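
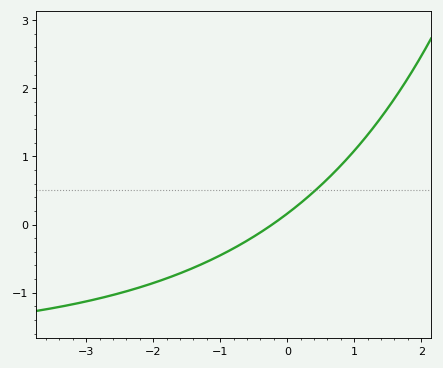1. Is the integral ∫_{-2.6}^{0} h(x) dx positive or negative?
negative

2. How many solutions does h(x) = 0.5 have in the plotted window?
1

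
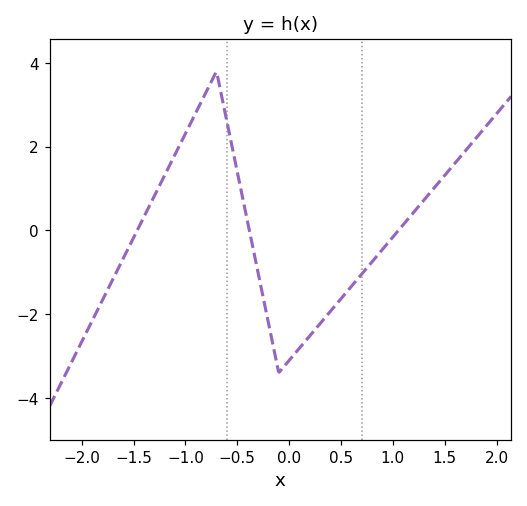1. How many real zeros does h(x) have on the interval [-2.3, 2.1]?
3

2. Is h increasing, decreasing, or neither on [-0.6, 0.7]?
neither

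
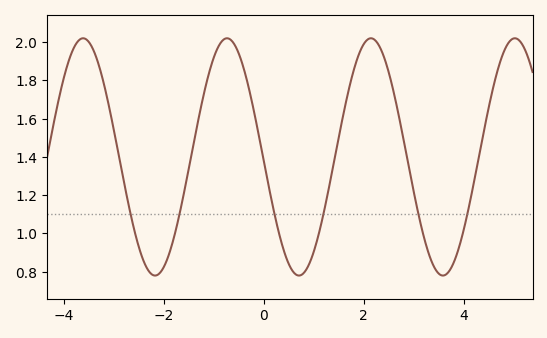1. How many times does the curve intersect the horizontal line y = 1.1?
6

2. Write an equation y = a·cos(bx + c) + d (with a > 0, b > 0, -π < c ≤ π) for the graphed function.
y = 0.62cos(2.18x + 1.61) + 1.4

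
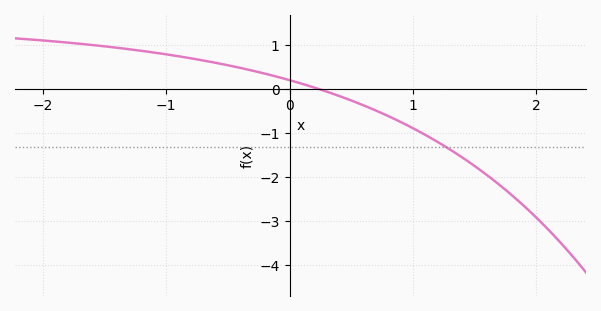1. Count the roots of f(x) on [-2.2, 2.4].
1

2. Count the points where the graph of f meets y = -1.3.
1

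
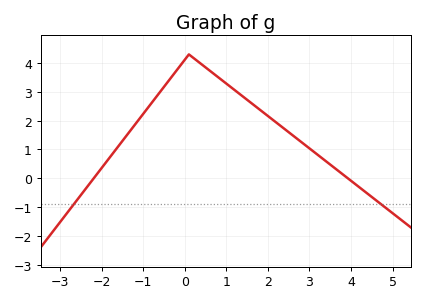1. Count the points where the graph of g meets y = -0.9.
2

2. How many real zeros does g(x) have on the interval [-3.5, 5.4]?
2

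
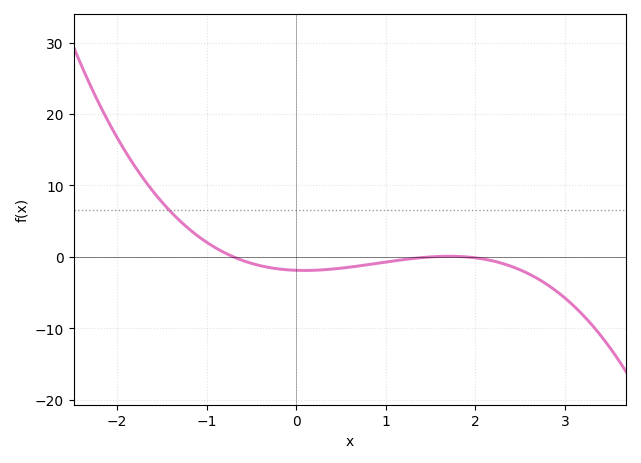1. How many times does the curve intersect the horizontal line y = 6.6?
1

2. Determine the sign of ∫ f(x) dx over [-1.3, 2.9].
negative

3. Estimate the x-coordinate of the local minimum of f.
0.1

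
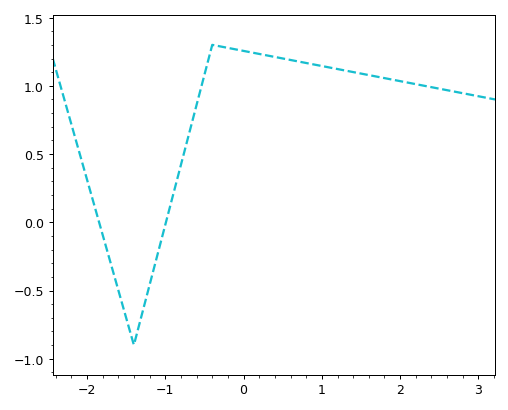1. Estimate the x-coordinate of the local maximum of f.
-0.4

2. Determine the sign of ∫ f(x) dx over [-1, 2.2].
positive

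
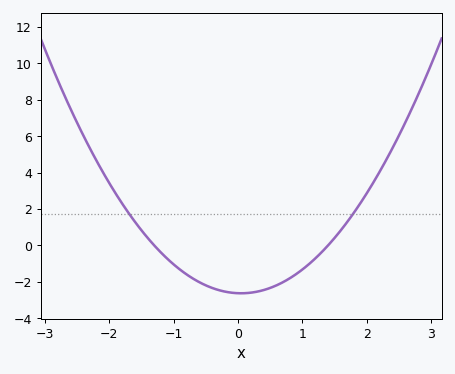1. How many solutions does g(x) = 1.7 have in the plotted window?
2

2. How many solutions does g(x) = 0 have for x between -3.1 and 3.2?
2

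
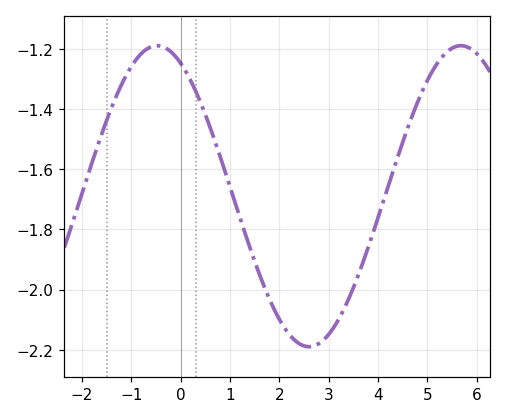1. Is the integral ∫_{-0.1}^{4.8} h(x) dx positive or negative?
negative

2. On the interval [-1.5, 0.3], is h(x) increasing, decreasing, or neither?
neither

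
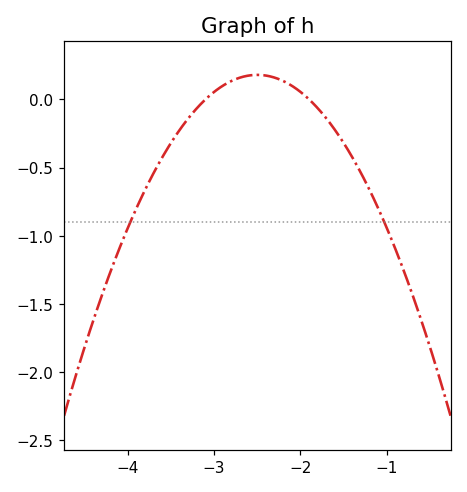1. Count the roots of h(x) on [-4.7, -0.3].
2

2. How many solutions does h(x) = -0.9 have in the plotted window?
2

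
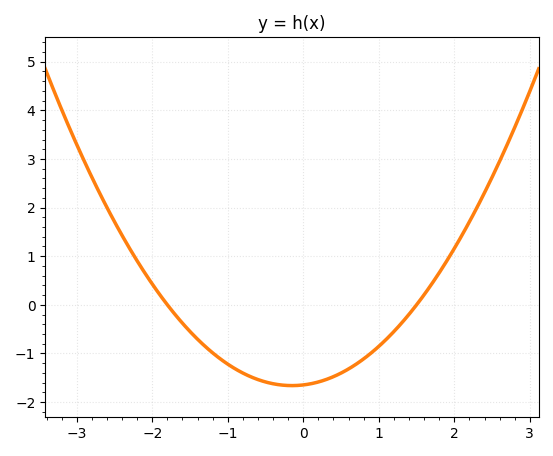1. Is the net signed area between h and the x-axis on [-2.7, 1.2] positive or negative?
negative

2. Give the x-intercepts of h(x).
-1.8, 1.5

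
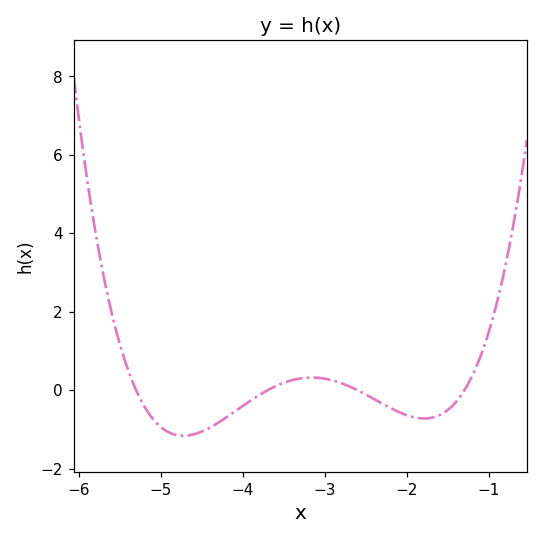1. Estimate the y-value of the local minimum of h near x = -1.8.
-0.8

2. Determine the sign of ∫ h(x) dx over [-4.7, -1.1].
negative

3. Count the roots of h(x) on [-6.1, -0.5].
4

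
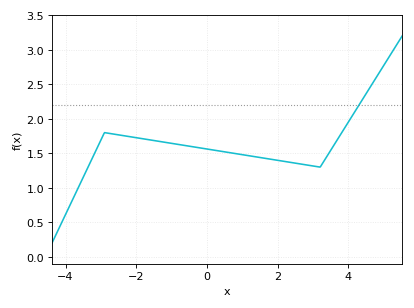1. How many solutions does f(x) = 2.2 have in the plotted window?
1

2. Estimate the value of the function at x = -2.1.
1.75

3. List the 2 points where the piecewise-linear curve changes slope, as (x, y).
(-2.9, 1.8); (3.2, 1.3)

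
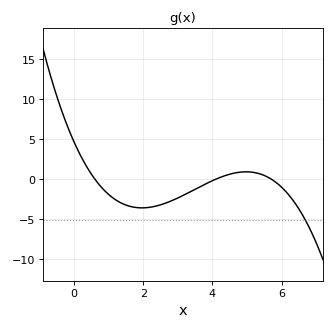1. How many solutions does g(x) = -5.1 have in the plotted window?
1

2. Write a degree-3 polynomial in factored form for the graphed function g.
y = -0.33(x - 0.6)(x - 4.1)(x - 5.7)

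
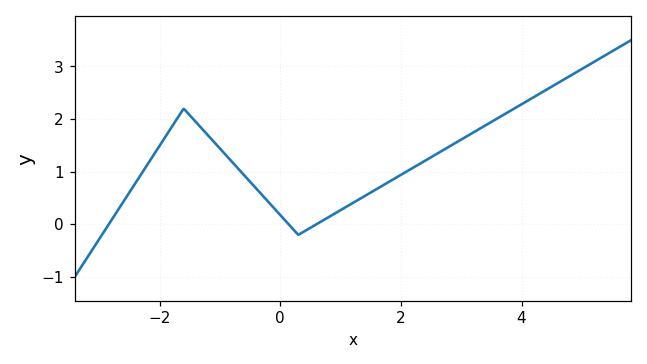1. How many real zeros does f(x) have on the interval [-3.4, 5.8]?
3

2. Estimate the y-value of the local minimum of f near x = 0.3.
-0.198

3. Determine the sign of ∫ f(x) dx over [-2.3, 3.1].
positive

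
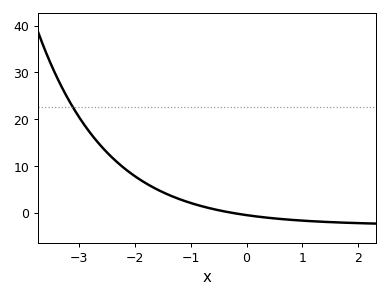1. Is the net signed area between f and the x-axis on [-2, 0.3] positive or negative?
positive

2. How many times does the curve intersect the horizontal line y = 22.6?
1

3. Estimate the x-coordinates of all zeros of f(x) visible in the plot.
-0.265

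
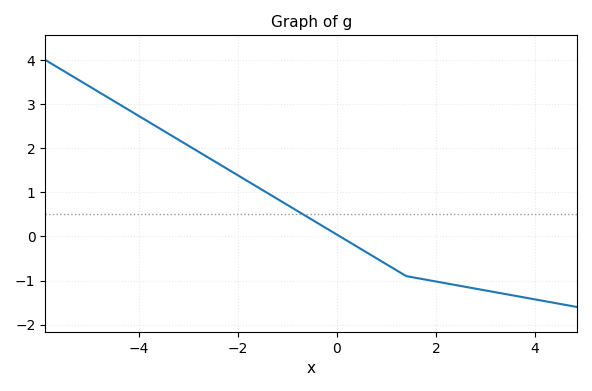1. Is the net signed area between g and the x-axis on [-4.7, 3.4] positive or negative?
positive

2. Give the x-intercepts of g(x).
0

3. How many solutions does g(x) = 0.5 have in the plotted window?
1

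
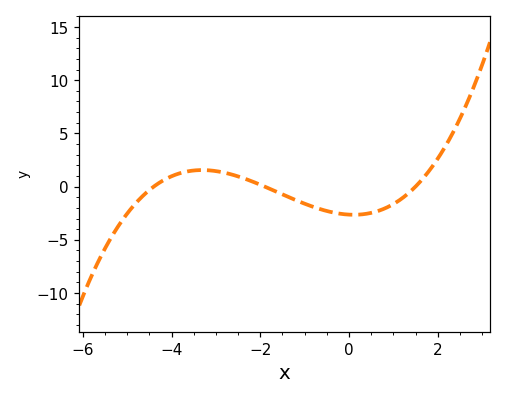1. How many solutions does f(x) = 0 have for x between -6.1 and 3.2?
3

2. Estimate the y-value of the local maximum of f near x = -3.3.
1.55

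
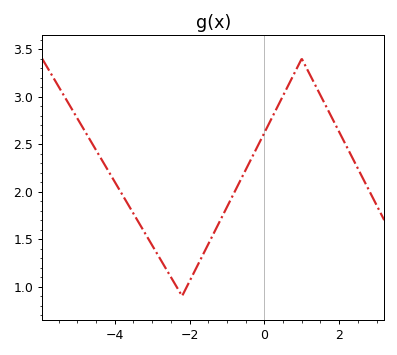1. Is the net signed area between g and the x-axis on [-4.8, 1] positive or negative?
positive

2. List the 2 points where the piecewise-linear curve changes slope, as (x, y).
(-2.2, 0.9); (1, 3.4)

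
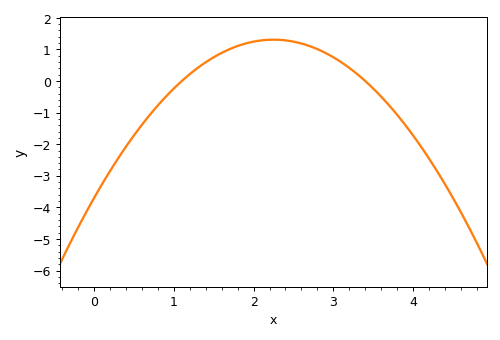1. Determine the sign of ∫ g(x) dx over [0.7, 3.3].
positive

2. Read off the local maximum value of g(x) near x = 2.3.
1.3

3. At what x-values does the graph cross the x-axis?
1.1, 3.4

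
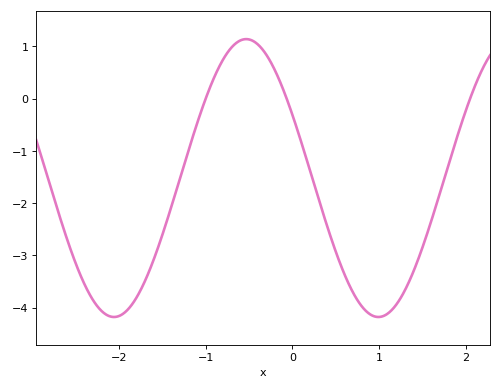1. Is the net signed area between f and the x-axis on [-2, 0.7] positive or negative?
negative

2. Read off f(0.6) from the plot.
-3.4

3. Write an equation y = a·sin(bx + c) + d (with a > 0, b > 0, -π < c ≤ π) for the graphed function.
y = 2.66sin(2.1x + 2.7) - 1.52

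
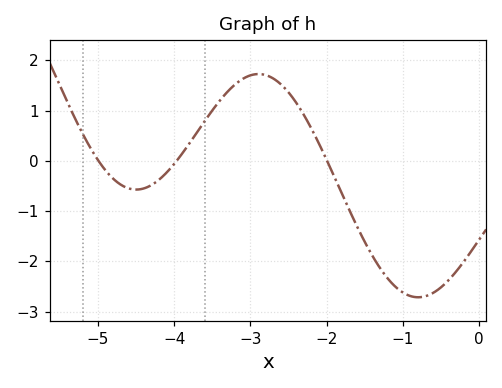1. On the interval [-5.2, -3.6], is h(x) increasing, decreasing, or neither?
neither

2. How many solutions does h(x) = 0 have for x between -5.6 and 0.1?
3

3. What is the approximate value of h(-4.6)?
-0.547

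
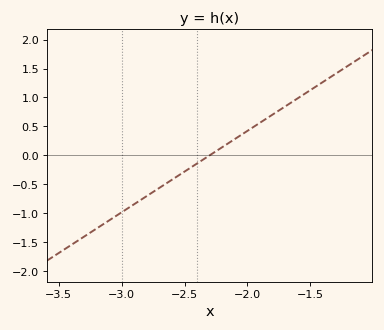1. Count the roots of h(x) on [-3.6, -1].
1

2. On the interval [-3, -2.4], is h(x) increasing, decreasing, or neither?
increasing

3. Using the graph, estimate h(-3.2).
-1.25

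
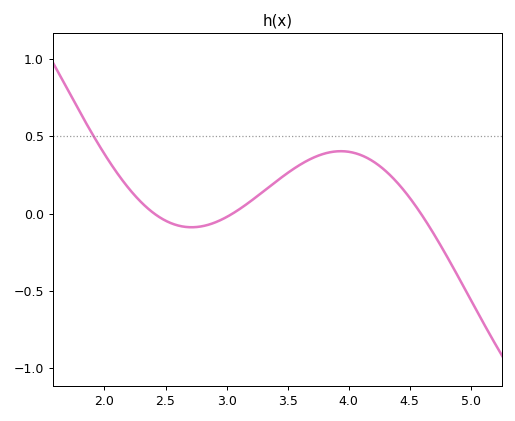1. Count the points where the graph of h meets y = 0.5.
1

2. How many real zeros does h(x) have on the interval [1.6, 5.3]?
3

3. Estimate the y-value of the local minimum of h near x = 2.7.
-0.089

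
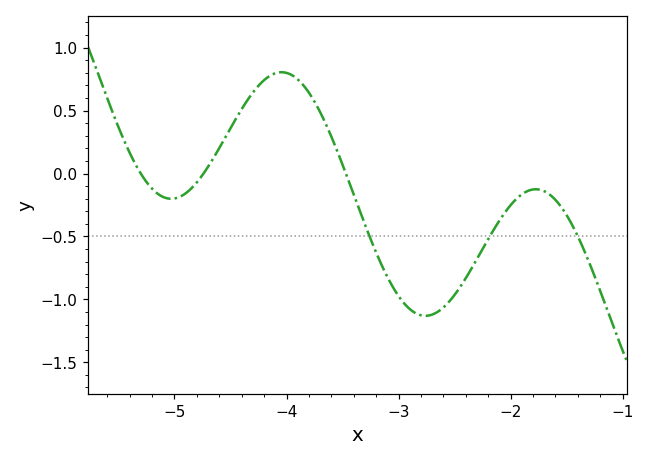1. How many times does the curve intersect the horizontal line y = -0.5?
3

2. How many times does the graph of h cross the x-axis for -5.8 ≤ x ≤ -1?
3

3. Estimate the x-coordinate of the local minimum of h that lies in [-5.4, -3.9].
-5.03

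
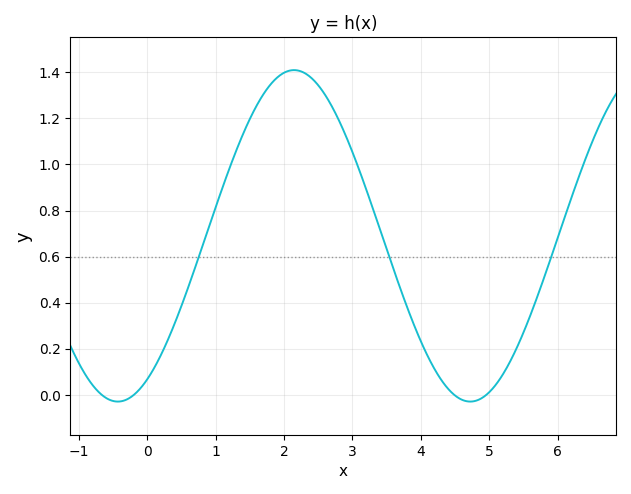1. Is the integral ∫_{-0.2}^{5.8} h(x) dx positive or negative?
positive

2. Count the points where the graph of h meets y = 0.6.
3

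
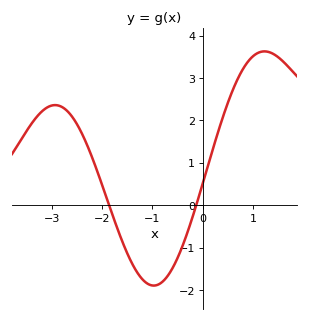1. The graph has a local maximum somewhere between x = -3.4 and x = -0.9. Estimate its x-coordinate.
-2.9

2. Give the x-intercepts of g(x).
-1.9, -0.1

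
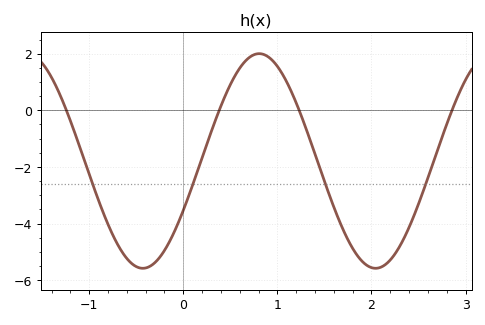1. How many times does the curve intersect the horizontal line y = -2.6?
4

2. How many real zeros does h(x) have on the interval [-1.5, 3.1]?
4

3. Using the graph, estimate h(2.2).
-5.29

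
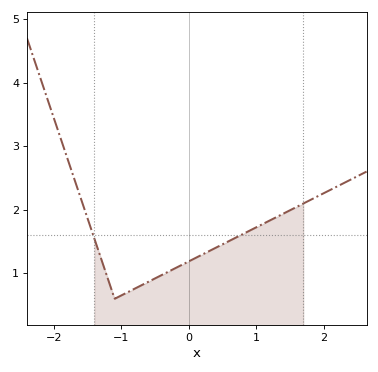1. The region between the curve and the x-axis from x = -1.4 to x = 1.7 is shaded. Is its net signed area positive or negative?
positive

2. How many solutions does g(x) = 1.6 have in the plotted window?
2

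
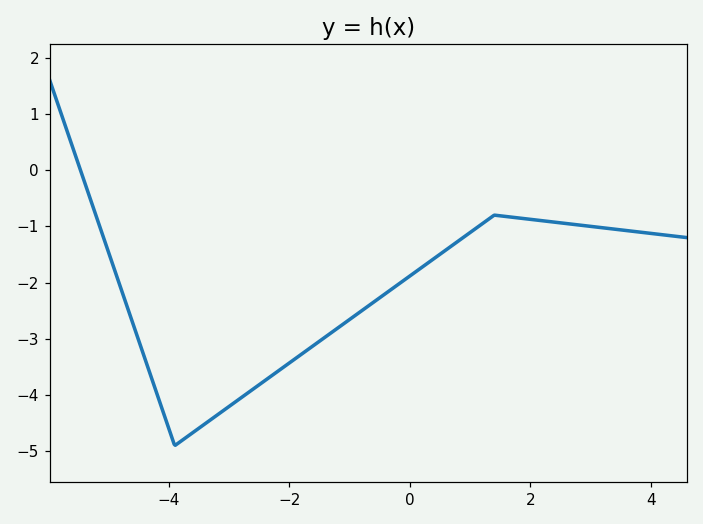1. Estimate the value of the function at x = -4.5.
-3.02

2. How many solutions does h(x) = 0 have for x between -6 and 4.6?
1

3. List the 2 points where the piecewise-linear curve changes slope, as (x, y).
(-3.9, -4.9); (1.4, -0.8)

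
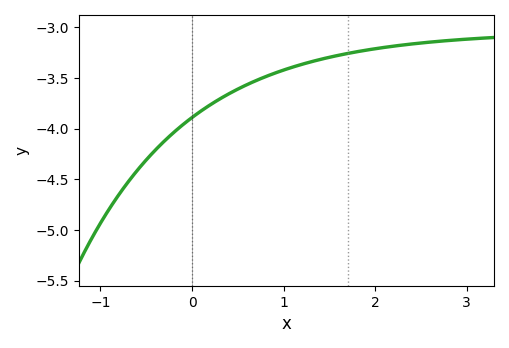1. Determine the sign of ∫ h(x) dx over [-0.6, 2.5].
negative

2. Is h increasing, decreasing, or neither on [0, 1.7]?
increasing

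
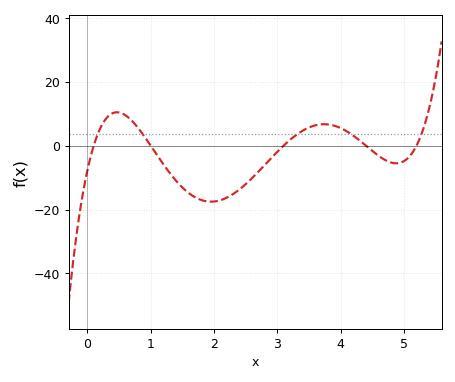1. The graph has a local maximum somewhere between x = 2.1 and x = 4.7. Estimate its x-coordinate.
3.7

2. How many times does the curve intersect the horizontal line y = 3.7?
5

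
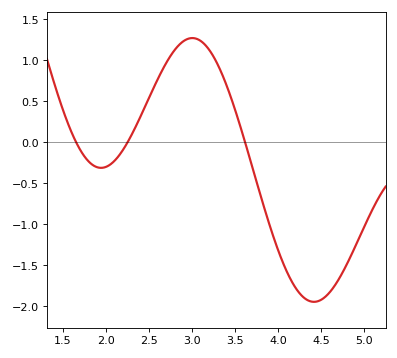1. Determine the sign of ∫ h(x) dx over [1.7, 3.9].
positive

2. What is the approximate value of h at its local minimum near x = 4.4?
-1.94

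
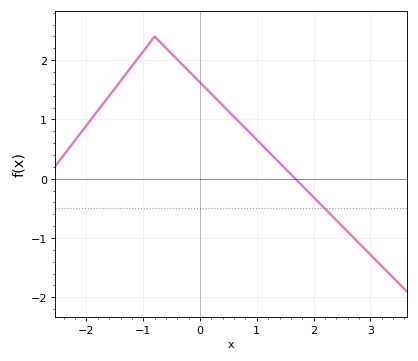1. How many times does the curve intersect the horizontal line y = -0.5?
1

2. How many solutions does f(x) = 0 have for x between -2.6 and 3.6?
1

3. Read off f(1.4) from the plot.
0.3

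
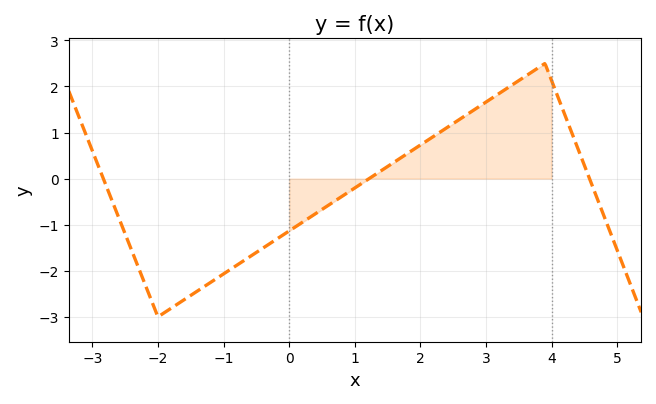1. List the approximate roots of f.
-2.8, 1.2, 4.6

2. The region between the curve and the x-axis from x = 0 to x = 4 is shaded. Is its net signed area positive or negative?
positive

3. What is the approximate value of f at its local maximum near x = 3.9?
2.5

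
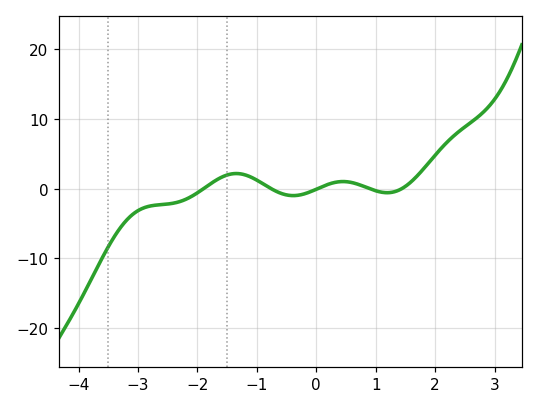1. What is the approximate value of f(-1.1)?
1.67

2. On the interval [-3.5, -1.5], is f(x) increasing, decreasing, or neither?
increasing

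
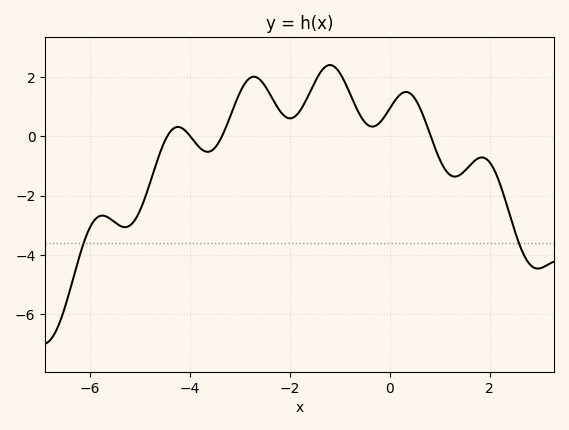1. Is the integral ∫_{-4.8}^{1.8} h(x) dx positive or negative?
positive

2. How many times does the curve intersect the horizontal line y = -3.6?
2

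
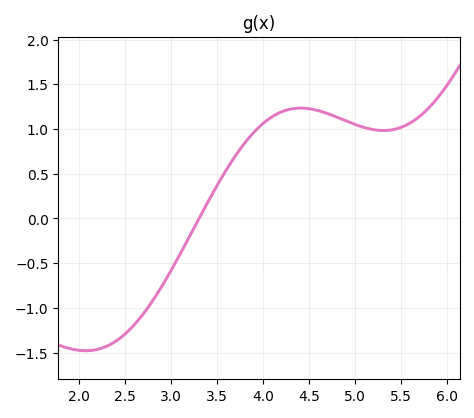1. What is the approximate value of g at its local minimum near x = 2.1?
-1.5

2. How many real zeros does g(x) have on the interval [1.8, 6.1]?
1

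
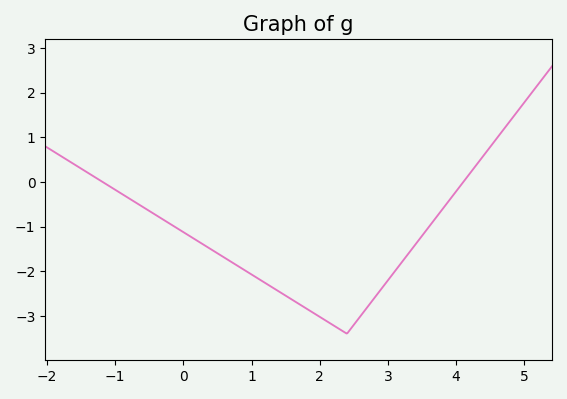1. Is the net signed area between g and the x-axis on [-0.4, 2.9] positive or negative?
negative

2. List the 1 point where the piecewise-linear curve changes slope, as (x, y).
(2.4, -3.4)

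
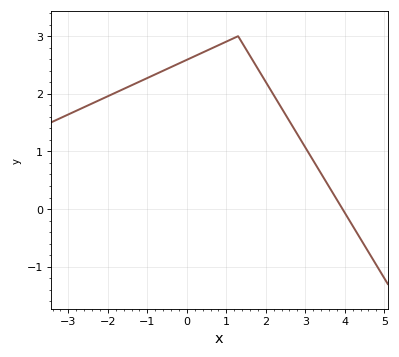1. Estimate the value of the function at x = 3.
1.07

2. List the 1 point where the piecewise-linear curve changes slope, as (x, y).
(1.3, 3)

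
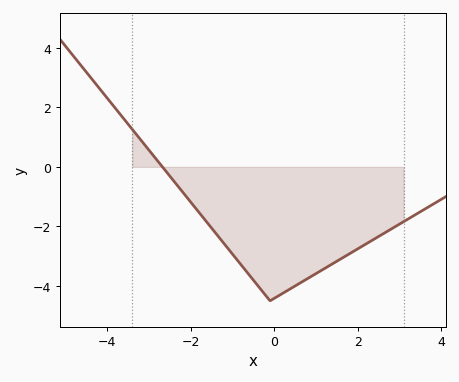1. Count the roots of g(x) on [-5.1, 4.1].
1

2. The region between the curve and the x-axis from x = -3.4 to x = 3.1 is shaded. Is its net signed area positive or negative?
negative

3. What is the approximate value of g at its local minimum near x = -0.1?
-4.5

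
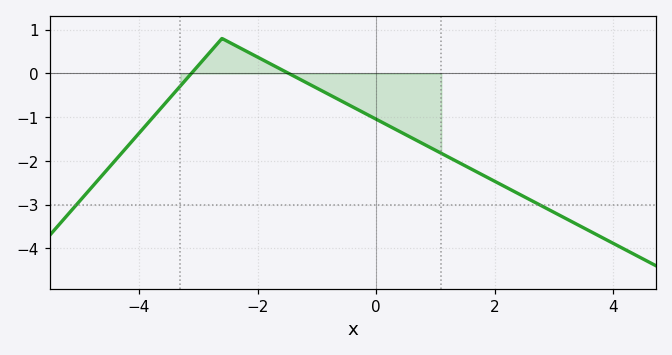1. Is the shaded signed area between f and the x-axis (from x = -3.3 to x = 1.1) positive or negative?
negative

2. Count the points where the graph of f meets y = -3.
2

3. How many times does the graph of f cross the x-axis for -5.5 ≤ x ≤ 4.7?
2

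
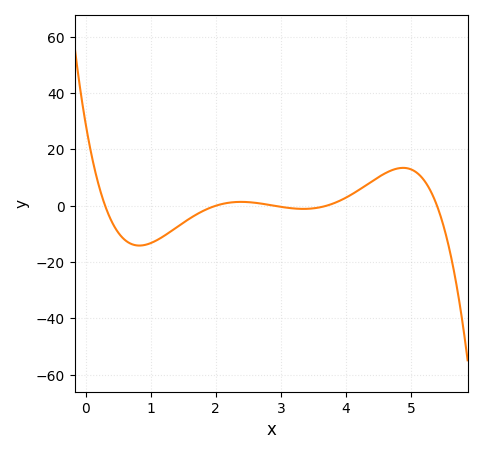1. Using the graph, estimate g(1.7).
-3.13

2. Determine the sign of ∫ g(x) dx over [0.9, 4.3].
negative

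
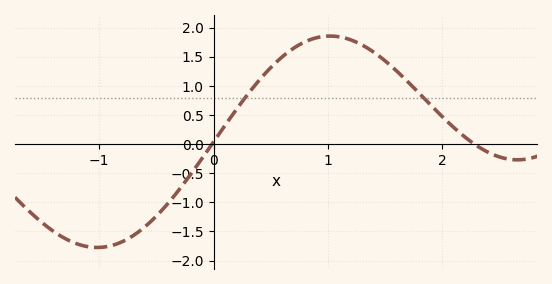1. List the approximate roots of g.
0, 2.3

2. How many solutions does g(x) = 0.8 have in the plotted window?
2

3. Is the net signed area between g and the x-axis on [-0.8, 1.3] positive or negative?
positive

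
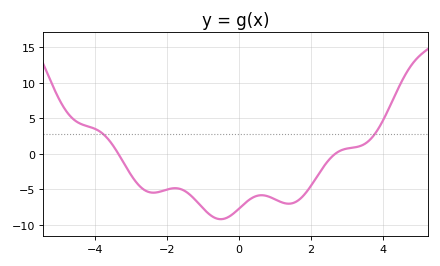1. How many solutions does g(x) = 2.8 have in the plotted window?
2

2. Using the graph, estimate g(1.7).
-6.38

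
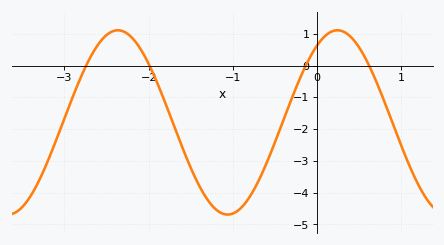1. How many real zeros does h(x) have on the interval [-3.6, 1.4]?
4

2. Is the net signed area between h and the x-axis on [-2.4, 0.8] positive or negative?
negative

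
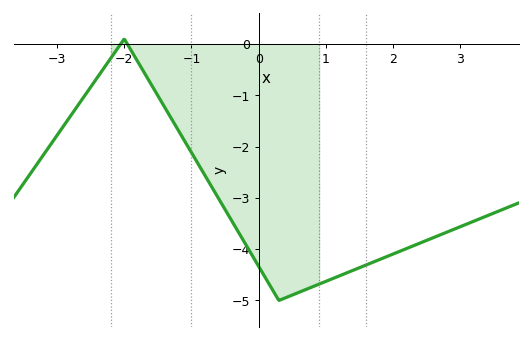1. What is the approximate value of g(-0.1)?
-4.1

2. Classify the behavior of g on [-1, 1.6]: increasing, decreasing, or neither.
neither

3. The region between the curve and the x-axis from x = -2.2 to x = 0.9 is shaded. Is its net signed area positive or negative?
negative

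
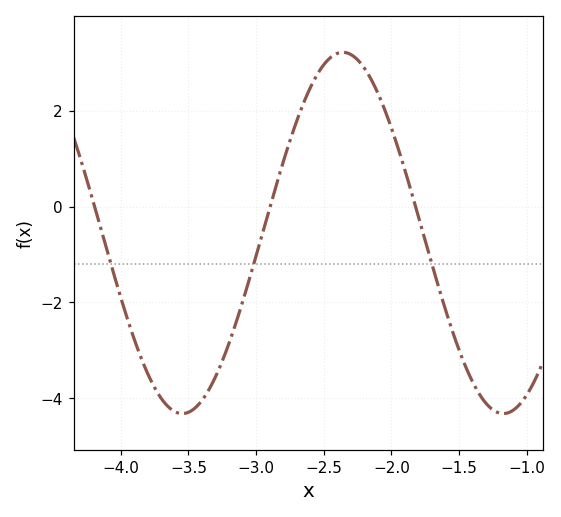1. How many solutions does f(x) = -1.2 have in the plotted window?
3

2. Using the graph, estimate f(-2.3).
3.17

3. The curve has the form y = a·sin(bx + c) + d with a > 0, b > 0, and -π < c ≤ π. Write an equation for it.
y = 3.77sin(2.65x + 1.54) - 0.55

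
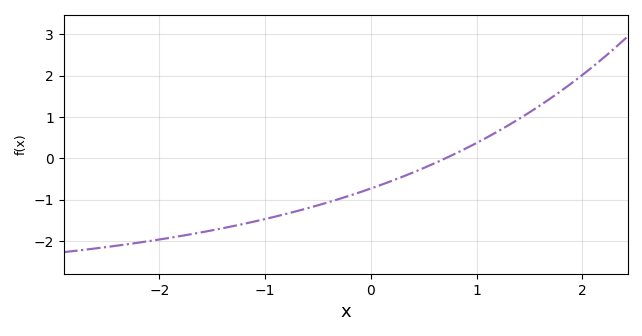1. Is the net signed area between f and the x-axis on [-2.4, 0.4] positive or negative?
negative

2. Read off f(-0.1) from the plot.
-0.818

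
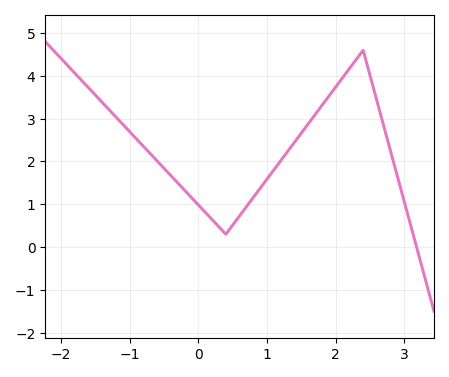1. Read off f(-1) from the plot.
2.7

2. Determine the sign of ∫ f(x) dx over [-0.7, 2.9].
positive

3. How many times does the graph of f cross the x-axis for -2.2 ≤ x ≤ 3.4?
1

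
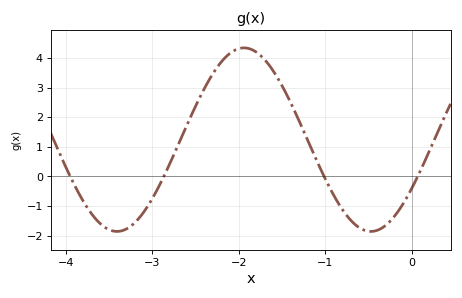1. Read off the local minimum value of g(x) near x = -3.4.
-1.9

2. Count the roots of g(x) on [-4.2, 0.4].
4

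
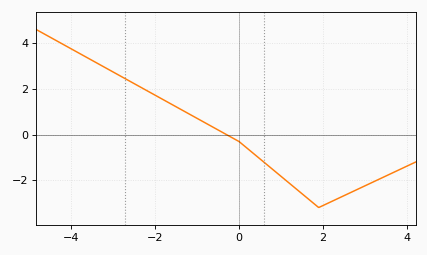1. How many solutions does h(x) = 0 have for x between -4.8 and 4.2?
1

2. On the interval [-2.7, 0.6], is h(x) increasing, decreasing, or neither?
decreasing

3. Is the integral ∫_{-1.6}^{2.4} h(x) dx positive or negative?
negative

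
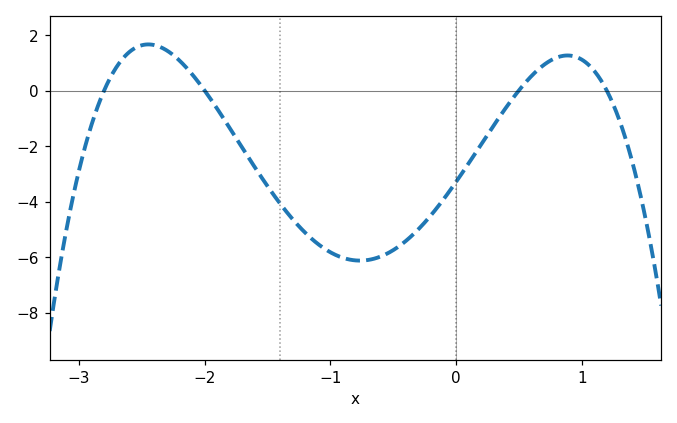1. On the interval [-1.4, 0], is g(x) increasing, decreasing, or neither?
neither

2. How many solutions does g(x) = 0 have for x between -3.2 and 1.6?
4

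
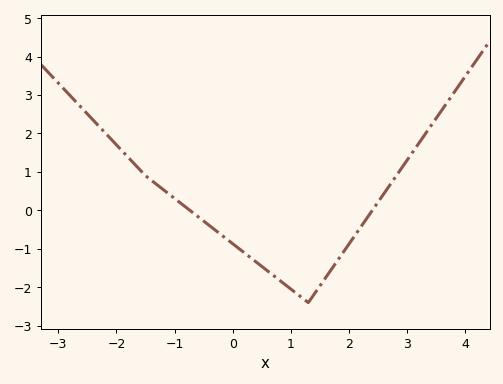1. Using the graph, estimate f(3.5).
2.4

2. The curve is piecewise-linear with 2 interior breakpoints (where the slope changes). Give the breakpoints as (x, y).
(-1.5, 0.9); (1.3, -2.4)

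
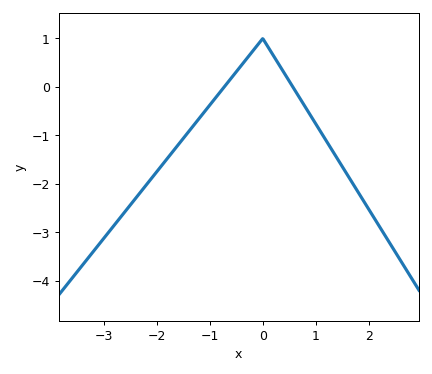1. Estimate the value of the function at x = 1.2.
-1.1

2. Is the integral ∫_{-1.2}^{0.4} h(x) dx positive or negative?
positive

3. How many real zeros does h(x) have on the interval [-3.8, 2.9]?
2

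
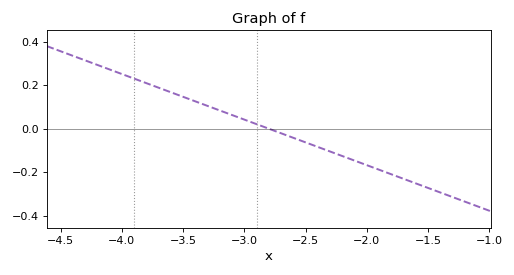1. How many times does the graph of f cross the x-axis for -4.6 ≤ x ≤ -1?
1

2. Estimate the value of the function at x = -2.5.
-0.063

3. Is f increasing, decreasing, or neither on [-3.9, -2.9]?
decreasing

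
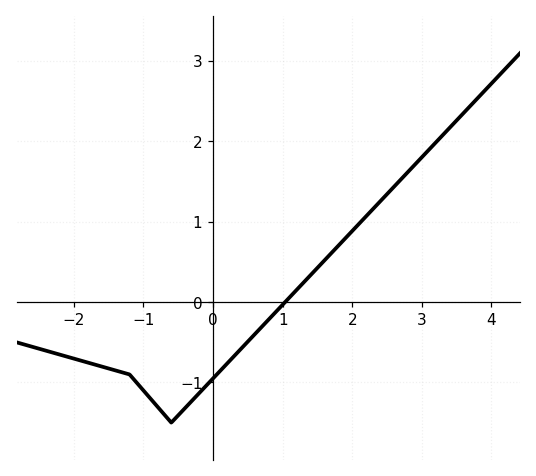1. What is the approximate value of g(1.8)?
0.702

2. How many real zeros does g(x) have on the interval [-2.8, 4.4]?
1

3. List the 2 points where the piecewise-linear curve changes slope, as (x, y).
(-1.2, -0.9); (-0.6, -1.5)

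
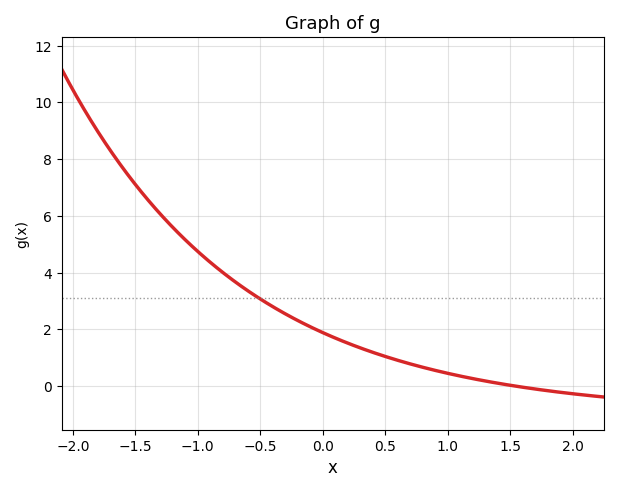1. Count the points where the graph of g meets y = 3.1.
1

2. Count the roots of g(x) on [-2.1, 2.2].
1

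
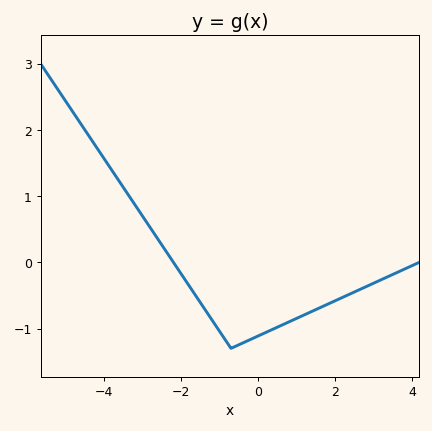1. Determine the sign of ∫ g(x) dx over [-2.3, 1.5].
negative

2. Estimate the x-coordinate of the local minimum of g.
-0.6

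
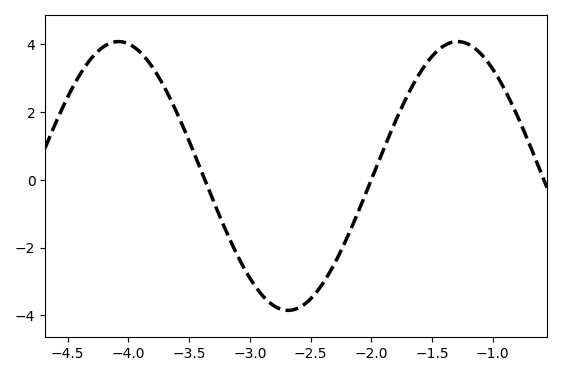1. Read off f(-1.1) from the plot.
3.8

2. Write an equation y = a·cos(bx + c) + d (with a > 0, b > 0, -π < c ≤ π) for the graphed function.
y = 3.96cos(2.2x + 2.9) + 0.11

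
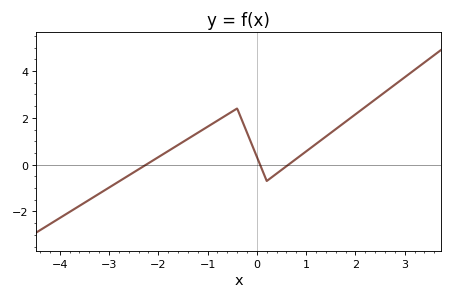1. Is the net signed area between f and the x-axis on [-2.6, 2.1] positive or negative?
positive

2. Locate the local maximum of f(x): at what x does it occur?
-0.402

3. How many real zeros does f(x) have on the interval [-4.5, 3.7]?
3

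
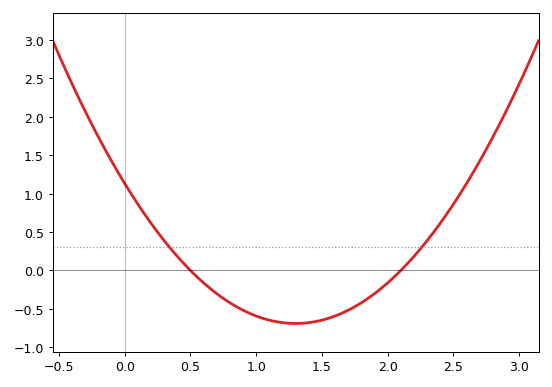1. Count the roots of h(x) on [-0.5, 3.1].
2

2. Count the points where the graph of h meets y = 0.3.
2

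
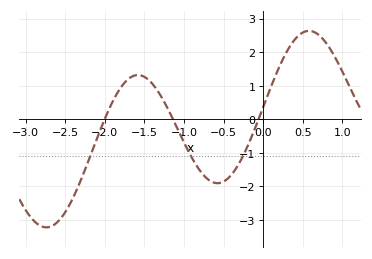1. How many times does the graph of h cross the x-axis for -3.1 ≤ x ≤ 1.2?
3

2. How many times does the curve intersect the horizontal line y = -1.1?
3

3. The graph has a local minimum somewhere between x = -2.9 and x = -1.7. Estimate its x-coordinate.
-2.74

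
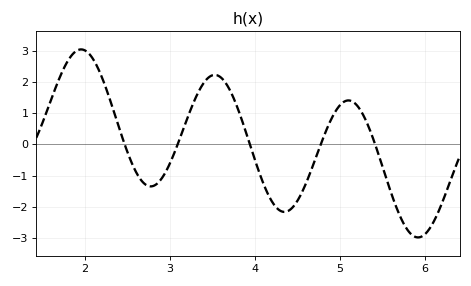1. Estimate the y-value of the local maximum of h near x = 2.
3.05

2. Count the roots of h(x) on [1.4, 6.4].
5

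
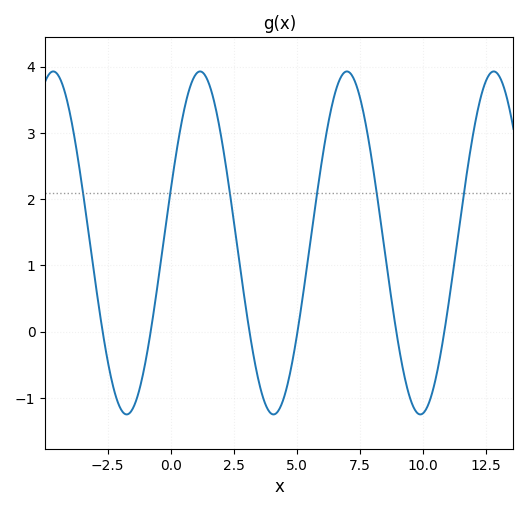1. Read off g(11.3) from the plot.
1.2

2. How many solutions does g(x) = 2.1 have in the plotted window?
6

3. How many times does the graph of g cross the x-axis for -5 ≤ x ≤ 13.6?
6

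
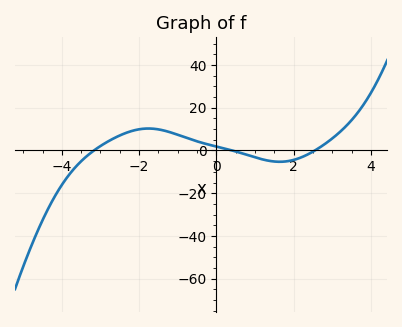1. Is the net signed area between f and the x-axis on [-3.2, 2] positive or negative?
positive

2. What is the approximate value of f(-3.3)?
-1.83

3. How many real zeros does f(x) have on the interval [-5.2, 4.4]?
3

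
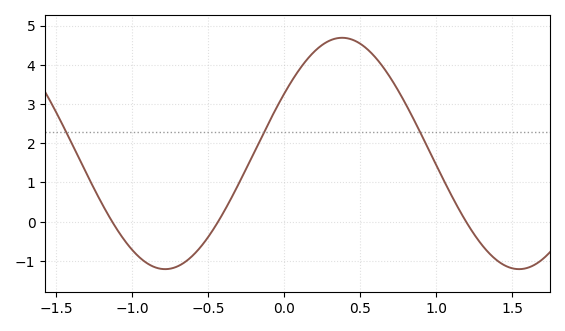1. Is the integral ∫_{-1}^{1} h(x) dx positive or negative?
positive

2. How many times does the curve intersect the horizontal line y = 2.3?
3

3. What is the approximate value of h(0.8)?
3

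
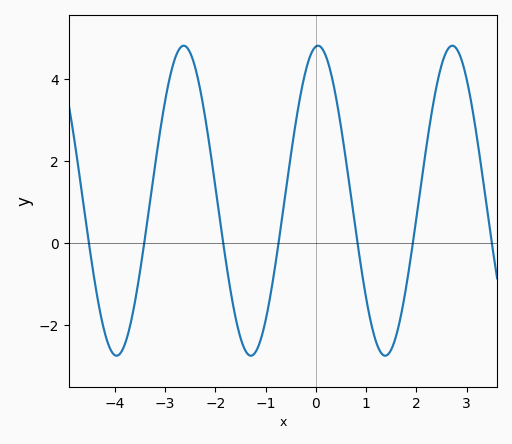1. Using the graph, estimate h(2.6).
4.6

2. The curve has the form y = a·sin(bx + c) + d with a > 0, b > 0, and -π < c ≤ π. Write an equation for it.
y = 3.78sin(2.4x + 1.5) + 1.04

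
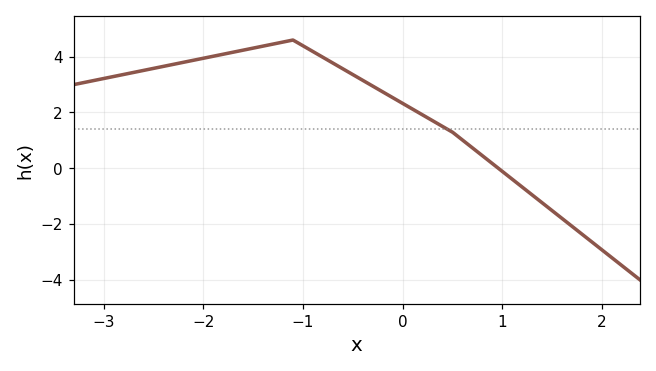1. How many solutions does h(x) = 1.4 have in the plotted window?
1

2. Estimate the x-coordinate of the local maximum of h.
-1.1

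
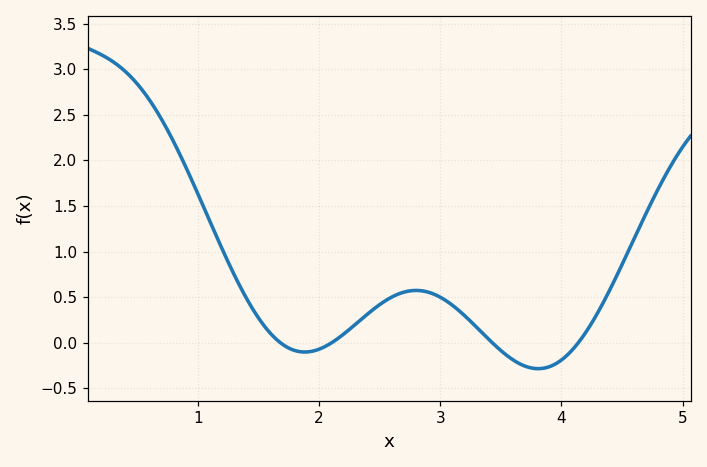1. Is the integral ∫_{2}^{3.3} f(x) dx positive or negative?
positive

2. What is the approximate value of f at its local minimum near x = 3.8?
-0.285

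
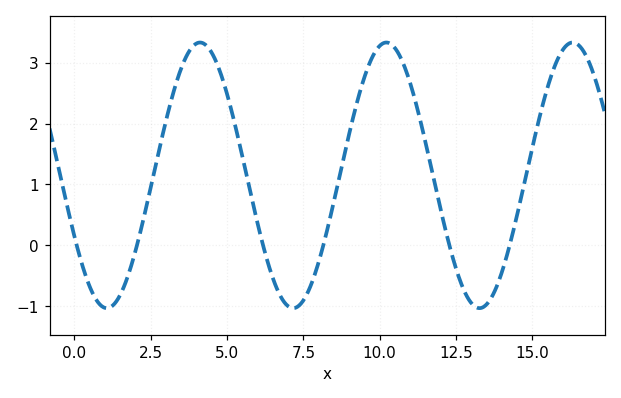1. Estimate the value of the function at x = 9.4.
2.6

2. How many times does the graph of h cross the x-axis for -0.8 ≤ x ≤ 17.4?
6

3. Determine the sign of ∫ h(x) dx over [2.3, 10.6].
positive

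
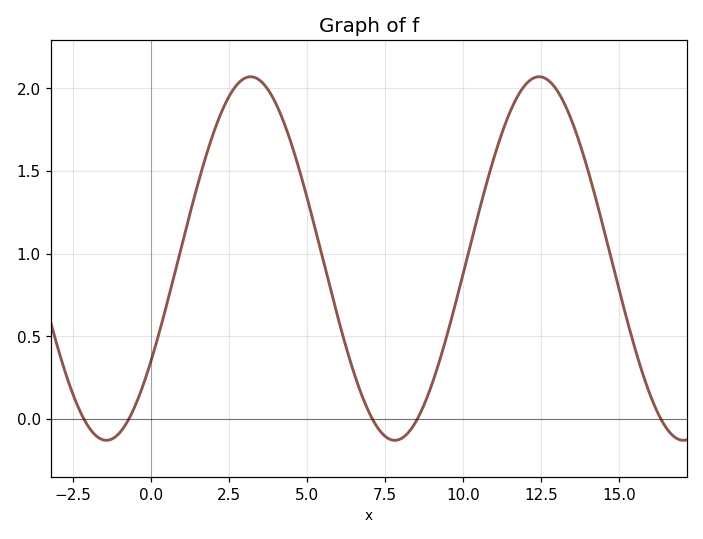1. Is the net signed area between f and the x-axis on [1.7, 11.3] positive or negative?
positive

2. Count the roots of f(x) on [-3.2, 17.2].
5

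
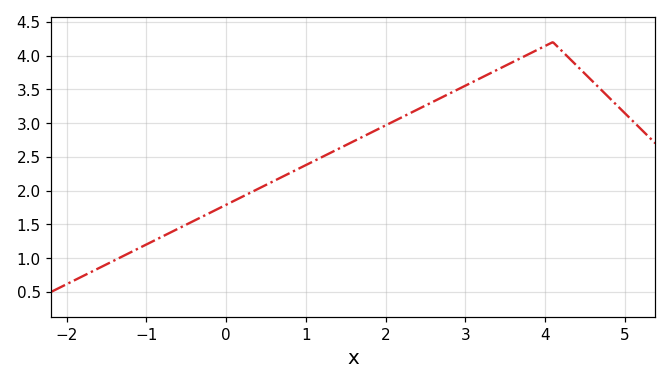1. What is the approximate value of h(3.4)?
3.79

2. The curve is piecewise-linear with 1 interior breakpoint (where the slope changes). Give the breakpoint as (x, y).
(4.1, 4.2)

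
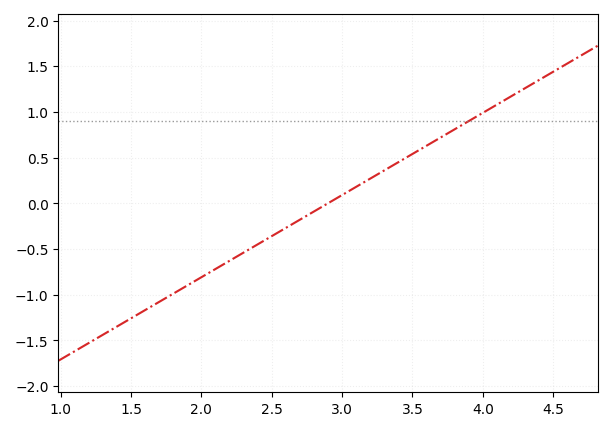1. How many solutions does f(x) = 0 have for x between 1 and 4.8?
1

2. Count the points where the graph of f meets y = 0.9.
1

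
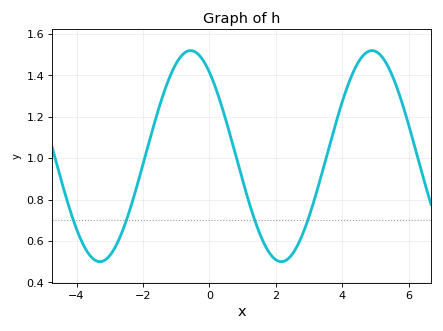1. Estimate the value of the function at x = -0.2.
1.48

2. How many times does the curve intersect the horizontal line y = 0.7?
4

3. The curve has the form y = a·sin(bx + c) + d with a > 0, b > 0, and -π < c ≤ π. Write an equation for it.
y = 0.51sin(1.15x + 2.22) + 1.01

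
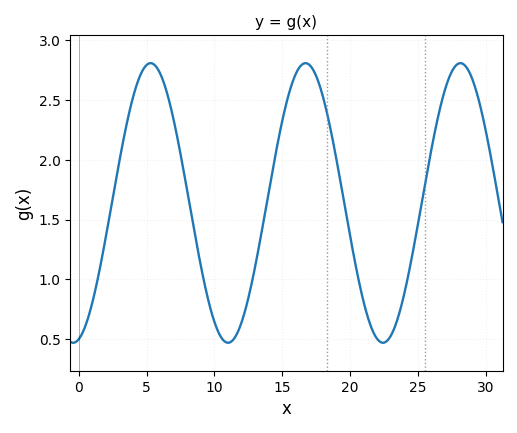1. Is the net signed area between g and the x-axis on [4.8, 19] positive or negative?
positive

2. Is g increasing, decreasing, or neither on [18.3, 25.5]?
neither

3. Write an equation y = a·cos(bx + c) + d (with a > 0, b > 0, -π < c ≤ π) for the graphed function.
y = 1.17cos(0.55x - 2.91) + 1.64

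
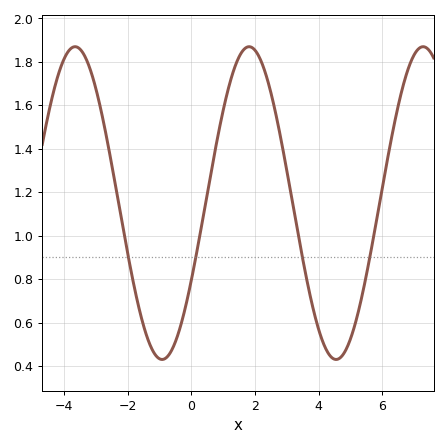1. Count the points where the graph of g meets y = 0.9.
4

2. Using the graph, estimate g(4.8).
0.46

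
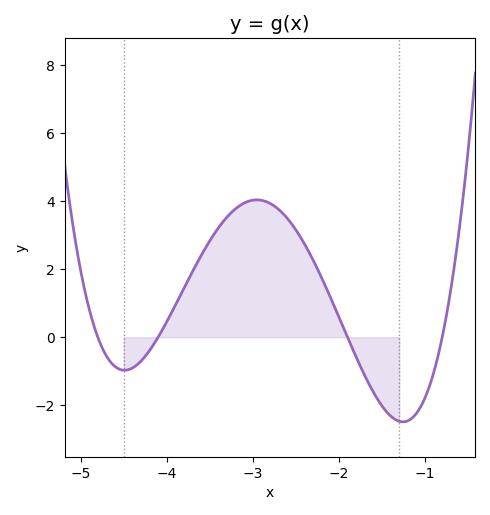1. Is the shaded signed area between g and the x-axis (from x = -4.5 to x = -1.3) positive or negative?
positive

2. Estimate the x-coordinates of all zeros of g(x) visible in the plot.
-4.8, -4.1, -1.9, -0.8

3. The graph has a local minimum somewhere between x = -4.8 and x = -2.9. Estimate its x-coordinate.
-4.5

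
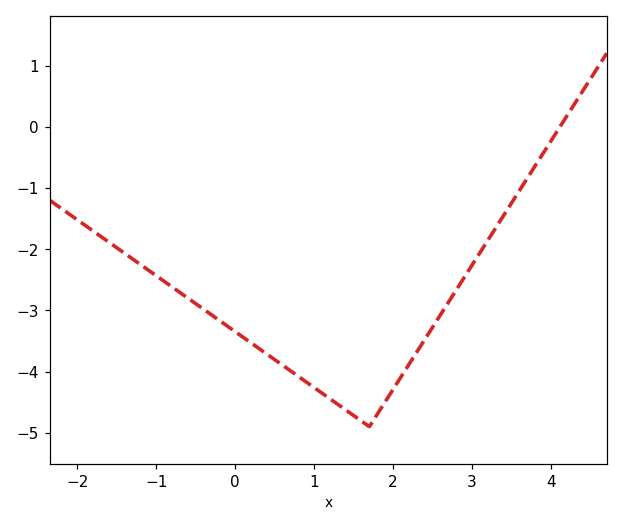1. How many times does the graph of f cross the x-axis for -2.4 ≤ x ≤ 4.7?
1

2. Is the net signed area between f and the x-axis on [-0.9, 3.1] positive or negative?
negative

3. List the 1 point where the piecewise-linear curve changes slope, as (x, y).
(1.7, -4.9)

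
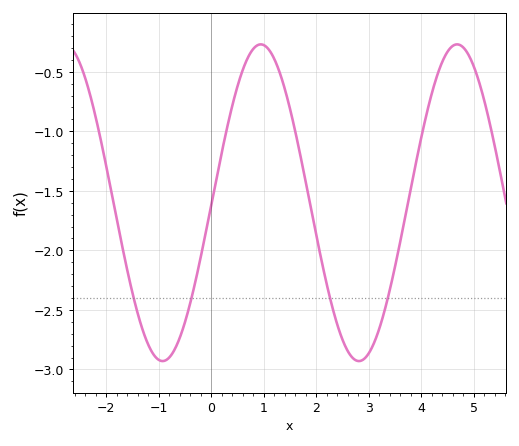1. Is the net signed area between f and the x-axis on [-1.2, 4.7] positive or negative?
negative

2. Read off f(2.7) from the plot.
-2.91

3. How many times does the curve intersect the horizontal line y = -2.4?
4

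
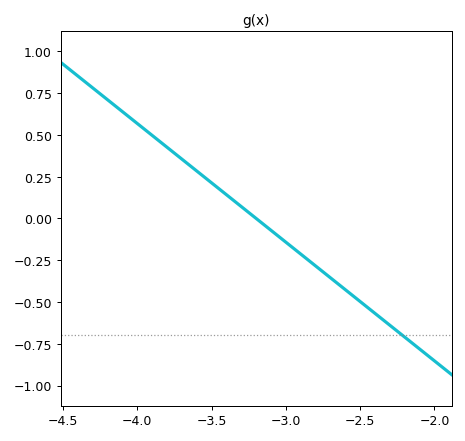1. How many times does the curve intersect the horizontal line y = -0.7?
1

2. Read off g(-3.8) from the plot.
0.45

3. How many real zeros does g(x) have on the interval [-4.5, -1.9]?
1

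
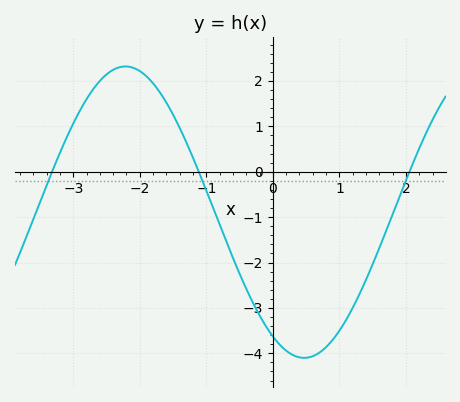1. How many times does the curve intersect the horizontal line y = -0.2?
3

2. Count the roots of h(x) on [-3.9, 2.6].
3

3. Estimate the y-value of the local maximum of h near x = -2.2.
2.3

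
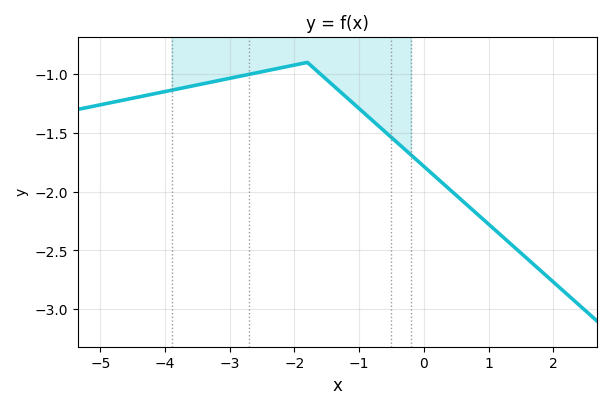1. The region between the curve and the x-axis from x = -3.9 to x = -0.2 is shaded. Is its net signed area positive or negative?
negative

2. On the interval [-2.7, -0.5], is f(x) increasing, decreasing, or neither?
neither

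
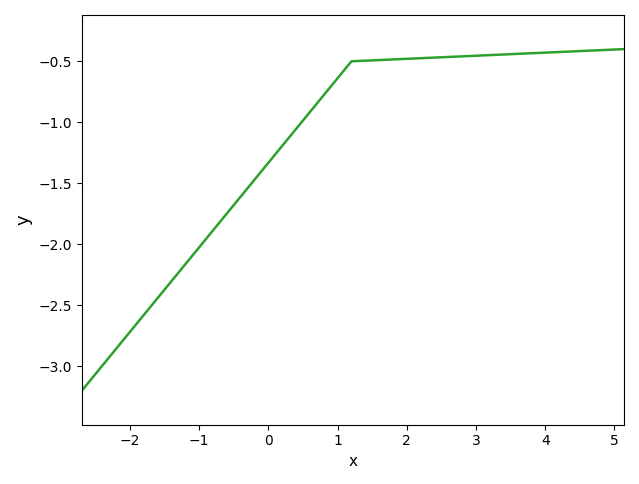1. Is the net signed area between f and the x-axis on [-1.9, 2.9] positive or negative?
negative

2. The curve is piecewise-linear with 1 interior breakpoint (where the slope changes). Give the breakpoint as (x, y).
(1.2, -0.5)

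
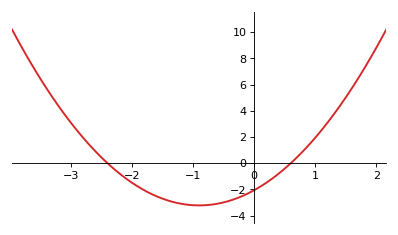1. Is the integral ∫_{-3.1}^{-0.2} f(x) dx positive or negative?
negative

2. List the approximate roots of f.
-2.4, 0.6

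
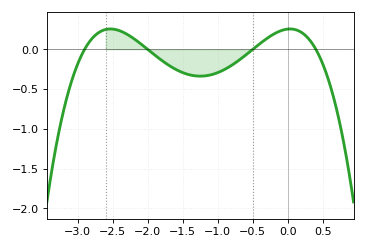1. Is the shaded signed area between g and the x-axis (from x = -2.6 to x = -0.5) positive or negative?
negative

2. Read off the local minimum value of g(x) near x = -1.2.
-0.35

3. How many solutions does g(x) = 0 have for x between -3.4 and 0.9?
4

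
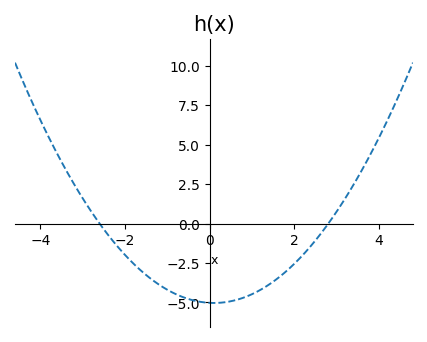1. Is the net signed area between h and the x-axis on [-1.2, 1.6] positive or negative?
negative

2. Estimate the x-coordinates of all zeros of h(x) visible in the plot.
-2.6, 2.8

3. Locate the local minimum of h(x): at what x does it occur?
0.1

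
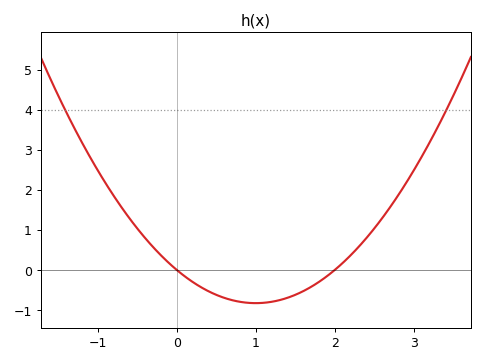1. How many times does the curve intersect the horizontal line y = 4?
2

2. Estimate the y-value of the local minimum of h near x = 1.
-0.8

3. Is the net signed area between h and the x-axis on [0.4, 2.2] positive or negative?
negative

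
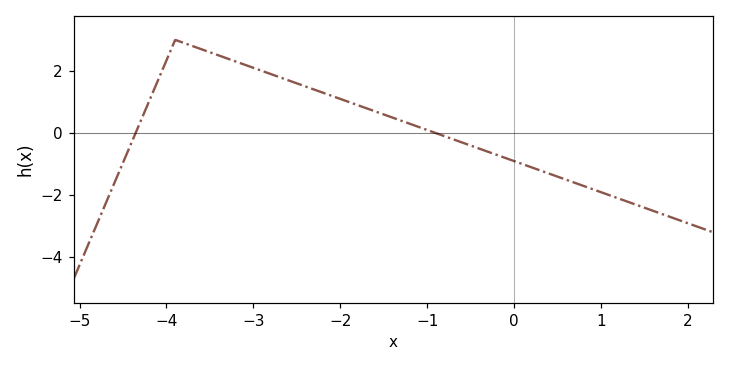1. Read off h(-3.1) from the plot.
2.2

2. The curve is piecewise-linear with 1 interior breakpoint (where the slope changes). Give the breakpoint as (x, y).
(-3.9, 3)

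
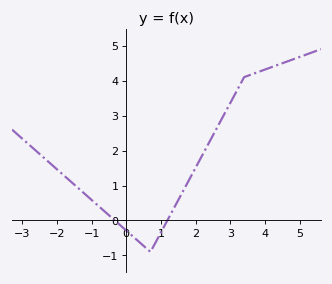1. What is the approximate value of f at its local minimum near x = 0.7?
-0.899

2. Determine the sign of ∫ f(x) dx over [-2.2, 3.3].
positive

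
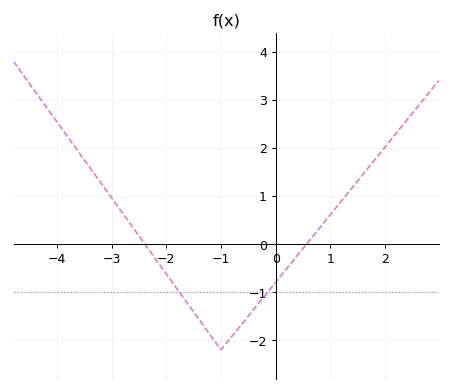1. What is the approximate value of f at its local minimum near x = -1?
-2.2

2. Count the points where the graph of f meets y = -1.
2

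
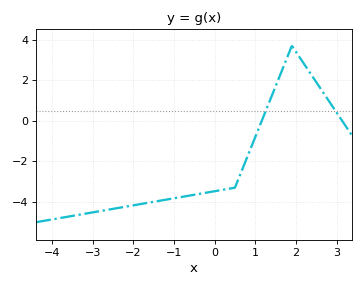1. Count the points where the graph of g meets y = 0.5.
2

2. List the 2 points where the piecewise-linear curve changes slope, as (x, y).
(0.5, -3.3); (1.9, 3.7)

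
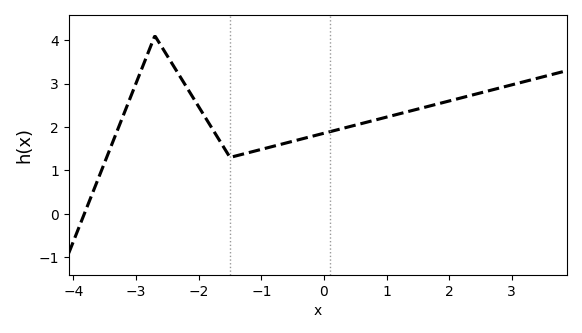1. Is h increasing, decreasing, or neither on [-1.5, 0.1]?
increasing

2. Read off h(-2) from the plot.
2.47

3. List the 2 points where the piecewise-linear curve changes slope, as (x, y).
(-2.7, 4.1); (-1.5, 1.3)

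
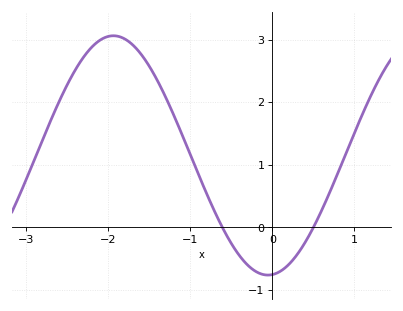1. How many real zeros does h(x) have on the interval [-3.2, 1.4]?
2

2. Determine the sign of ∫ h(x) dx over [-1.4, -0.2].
positive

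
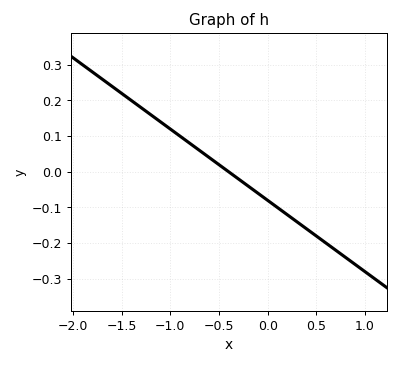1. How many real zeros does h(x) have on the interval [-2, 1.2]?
1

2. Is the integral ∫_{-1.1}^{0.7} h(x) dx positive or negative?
negative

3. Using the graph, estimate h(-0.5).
0.02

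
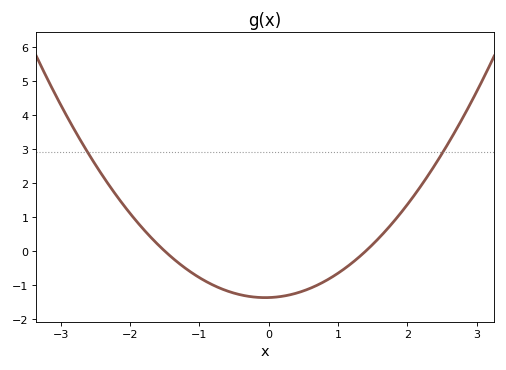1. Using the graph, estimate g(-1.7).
0.403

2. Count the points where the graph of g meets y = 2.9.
2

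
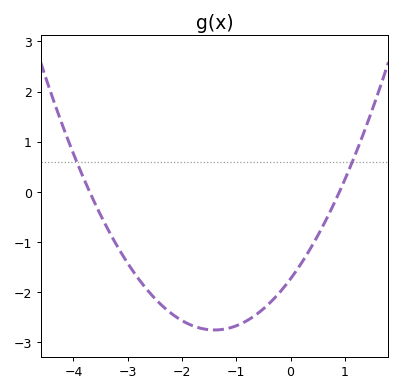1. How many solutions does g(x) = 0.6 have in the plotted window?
2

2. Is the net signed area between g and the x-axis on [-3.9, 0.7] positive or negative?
negative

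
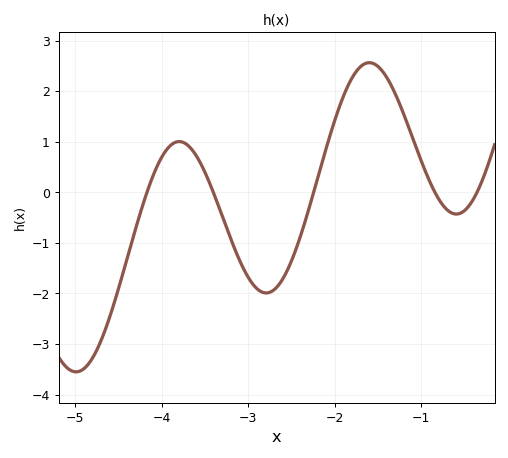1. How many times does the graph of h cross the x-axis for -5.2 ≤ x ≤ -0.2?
5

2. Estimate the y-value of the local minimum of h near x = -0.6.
-0.43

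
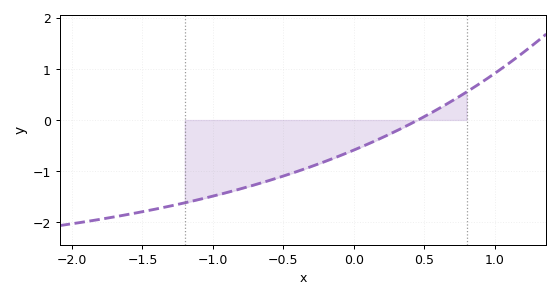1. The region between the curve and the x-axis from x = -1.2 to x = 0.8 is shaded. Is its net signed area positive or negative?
negative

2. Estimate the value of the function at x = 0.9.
0.726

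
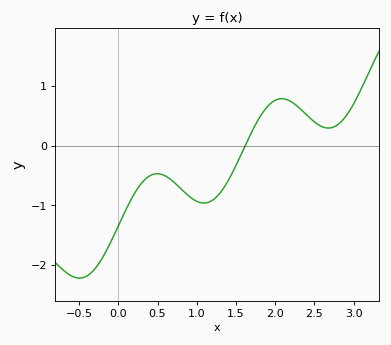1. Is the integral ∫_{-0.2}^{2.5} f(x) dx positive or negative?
negative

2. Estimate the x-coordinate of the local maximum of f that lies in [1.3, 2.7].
2.1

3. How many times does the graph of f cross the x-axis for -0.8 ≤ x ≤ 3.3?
1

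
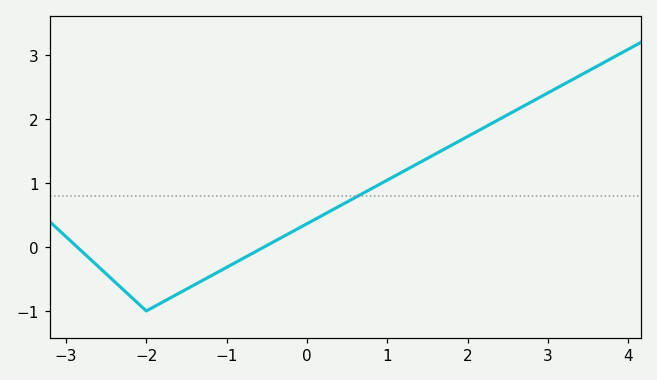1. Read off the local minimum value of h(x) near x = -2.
-1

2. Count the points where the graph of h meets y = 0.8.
1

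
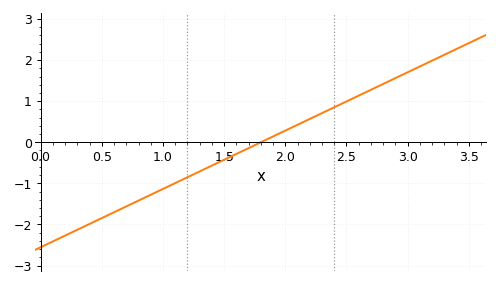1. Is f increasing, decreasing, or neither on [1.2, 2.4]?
increasing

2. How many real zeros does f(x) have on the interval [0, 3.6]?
1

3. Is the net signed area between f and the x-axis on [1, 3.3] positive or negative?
positive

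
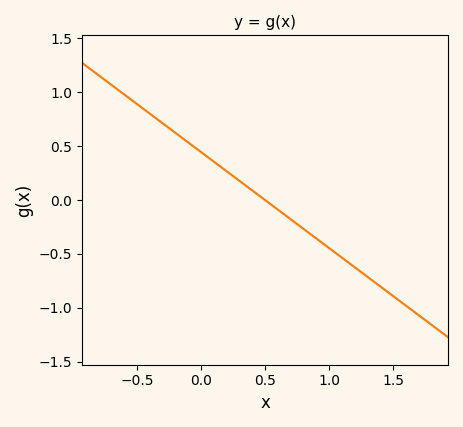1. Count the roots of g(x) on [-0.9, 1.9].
1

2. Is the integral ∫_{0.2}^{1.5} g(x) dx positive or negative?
negative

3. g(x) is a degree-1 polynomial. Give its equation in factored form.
y = -0.89(x - 0.5)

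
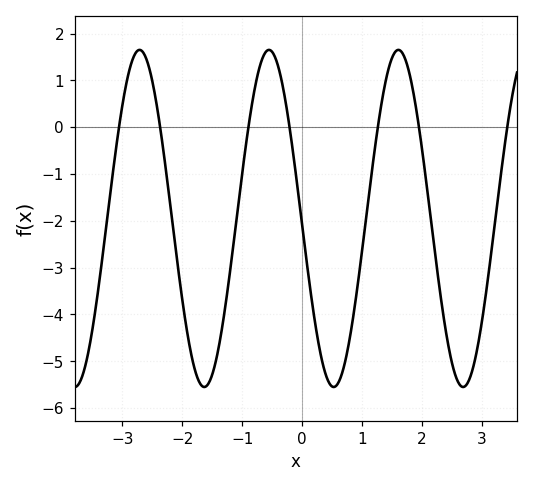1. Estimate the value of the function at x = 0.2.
-4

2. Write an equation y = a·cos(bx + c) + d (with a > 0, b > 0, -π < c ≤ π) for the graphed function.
y = 3.6cos(2.9x + 1.6) - 1.95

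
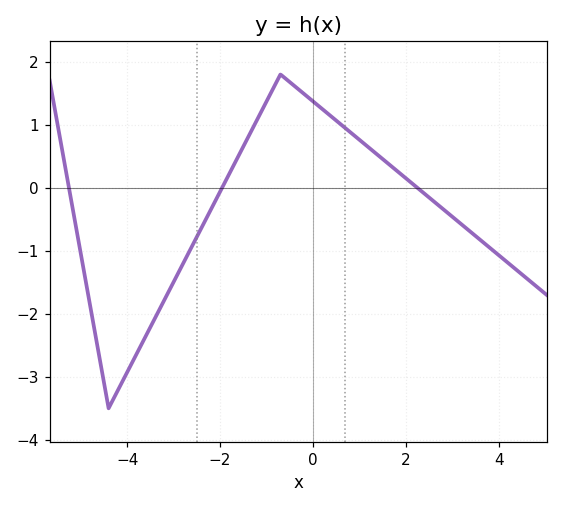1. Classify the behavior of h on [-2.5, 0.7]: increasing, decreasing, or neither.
neither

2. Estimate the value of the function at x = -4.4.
-3.5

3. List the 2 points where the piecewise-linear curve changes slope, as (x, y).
(-4.4, -3.5); (-0.7, 1.8)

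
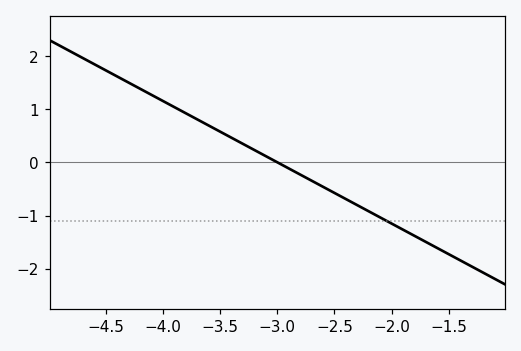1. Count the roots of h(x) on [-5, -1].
1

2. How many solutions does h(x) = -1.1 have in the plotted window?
1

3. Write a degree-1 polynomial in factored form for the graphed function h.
y = -1.15(x + 3)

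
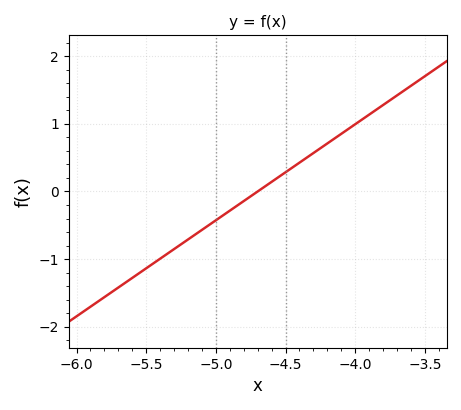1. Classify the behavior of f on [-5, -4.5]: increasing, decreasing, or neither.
increasing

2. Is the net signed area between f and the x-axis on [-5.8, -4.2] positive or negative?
negative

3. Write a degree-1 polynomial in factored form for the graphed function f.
y = 1.42(x + 4.7)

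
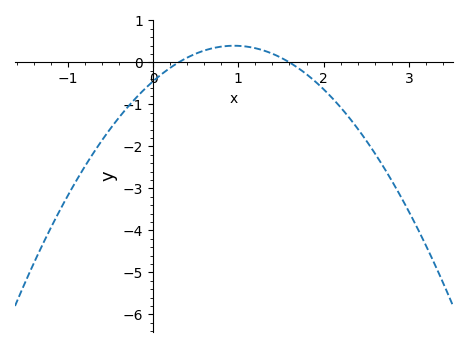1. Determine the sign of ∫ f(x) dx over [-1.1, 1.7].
negative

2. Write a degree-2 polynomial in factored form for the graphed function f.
y = -0.94(x - 0.3)(x - 1.6)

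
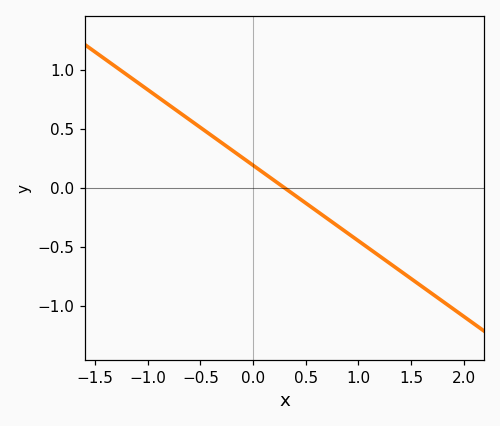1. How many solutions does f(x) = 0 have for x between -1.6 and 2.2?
1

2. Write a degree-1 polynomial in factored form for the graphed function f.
y = -0.64(x - 0.3)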